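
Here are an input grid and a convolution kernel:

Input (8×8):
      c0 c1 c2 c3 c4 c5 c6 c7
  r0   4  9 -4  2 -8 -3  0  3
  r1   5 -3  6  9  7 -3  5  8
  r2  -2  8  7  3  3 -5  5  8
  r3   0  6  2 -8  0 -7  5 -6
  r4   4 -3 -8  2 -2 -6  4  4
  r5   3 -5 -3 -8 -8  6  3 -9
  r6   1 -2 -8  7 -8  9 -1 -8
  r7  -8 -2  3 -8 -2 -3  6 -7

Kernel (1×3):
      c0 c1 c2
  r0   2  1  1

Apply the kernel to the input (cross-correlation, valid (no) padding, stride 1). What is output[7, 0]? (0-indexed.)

The receptive field on the input at this output position is [-8 -2 3]. Elementwise product with the kernel and sum: -8·2 + -2·1 + 3·1.

-15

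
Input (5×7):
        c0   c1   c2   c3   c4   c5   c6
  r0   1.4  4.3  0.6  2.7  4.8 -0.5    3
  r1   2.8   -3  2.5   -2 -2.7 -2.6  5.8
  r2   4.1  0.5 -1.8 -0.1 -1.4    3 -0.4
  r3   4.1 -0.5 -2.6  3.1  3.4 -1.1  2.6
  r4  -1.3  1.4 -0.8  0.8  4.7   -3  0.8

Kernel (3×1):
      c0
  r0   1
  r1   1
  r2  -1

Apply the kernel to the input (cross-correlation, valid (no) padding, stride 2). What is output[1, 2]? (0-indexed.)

-2.7

The receptive field on the input at this output position is [-1.4 / 3.4 / 4.7]. Elementwise product with the kernel and sum: -1.4·1 + 3.4·1 + 4.7·-1.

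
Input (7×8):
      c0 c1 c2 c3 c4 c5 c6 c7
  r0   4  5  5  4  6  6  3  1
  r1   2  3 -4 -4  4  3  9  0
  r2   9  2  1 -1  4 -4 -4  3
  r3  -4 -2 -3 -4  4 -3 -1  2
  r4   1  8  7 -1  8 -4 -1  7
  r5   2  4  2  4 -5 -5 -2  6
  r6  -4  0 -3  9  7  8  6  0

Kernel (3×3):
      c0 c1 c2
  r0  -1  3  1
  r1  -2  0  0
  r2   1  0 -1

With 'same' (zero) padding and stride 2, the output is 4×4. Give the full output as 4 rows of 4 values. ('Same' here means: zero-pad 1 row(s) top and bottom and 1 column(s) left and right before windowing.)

-3 -3 -15 -9
11 -21 20 27
-18 -27 24 -1
10 6 -42 -11

Output[0,0]: The receptive field on the zero-padded input at this output position is [0 0 0 / 0 4 5 / 0 2 3]. Elementwise product with the kernel and sum: 0·-1 + 0·3 + 0·1 + 0·-2 + 0·1 + 3·-1.
Output[0,1]: The receptive field on the zero-padded input at this output position is [0 0 0 / 5 5 4 / 3 -4 -4]. Elementwise product with the kernel and sum: 0·-1 + 0·3 + 0·1 + 5·-2 + 3·1 + -4·-1.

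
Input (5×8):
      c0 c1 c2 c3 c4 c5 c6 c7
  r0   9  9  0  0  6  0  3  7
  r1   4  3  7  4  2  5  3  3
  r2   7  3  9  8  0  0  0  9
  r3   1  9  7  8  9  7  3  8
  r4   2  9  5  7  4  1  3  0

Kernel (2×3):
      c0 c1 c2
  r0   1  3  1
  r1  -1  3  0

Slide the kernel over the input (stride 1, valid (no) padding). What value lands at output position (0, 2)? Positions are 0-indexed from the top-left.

11

The receptive field on the input at this output position is [0 0 6 / 7 4 2]. Elementwise product with the kernel and sum: 0·1 + 0·3 + 6·1 + 7·-1 + 4·3.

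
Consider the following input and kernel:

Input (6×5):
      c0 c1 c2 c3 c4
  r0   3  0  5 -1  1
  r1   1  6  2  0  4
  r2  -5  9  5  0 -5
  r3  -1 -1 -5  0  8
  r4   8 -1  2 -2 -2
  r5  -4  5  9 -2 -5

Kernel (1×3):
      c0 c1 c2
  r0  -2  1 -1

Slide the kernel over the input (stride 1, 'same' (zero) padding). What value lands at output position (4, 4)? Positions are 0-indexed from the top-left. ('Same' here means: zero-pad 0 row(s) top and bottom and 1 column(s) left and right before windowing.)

The receptive field on the zero-padded input at this output position is [-2 -2 0]. Elementwise product with the kernel and sum: -2·-2 + -2·1 + 0·-1.

2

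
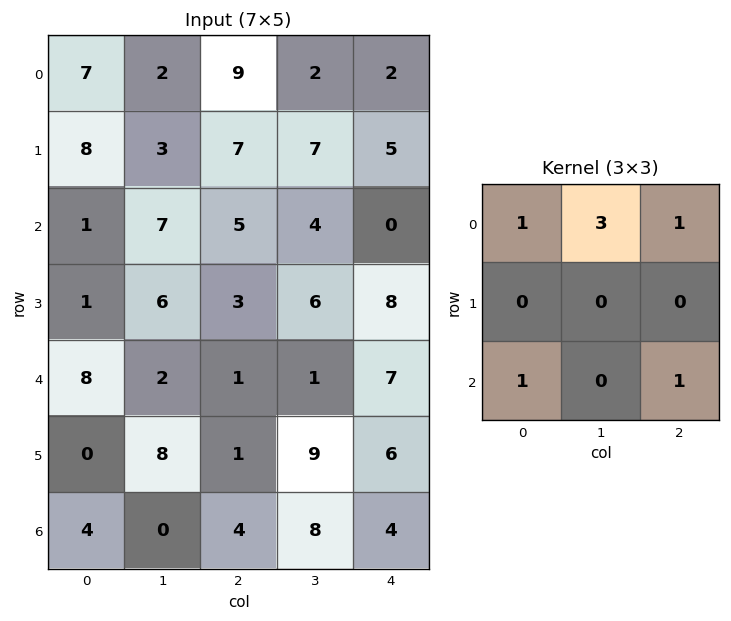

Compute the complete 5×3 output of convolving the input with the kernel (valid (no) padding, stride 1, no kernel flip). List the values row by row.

28 42 22
28 43 44
36 29 25
23 38 36
23 14 19

Output[0,0]: The receptive field on the input at this output position is [7 2 9 / 8 3 7 / 1 7 5]. Elementwise product with the kernel and sum: 7·1 + 2·3 + 9·1 + 1·1 + 5·1.
Output[0,1]: The receptive field on the input at this output position is [2 9 2 / 3 7 7 / 7 5 4]. Elementwise product with the kernel and sum: 2·1 + 9·3 + 2·1 + 7·1 + 4·1.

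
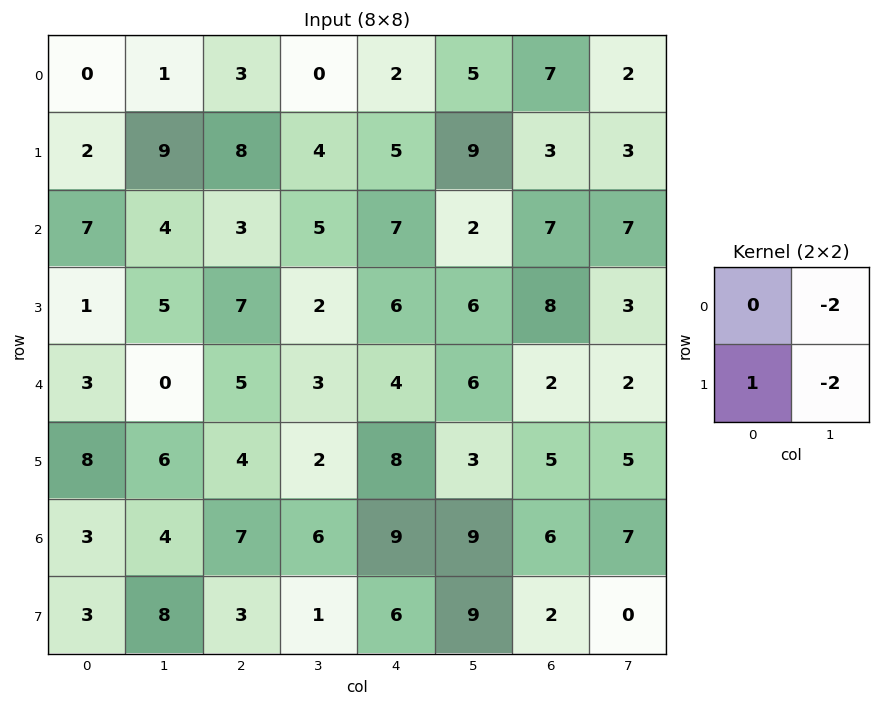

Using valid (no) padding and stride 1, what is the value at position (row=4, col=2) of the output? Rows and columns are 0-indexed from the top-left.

-6

The receptive field on the input at this output position is [5 3 / 4 2]. Elementwise product with the kernel and sum: 3·-2 + 4·1 + 2·-2.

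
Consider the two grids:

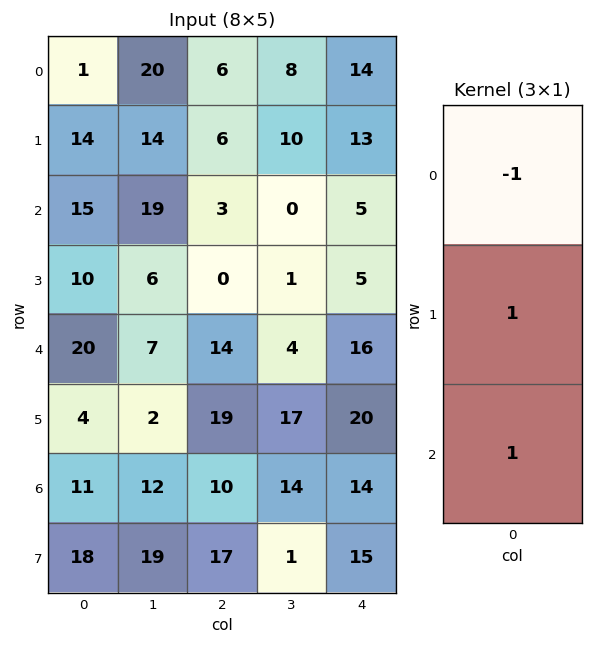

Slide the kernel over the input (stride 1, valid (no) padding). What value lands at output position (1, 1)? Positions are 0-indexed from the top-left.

The receptive field on the input at this output position is [14 / 19 / 6]. Elementwise product with the kernel and sum: 14·-1 + 19·1 + 6·1.

11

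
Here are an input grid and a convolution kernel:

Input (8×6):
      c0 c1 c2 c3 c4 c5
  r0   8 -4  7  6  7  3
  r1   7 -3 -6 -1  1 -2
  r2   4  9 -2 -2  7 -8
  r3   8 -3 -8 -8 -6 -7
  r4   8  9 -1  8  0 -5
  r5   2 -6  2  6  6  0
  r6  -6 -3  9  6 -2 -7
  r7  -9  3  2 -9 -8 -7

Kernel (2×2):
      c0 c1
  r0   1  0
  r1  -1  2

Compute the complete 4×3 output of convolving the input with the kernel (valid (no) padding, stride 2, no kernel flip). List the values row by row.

-5 11 2
-10 -10 -1
-6 9 -6
9 -11 -8

Output[0,0]: The receptive field on the input at this output position is [8 -4 / 7 -3]. Elementwise product with the kernel and sum: 8·1 + 7·-1 + -3·2.
Output[0,1]: The receptive field on the input at this output position is [7 6 / -6 -1]. Elementwise product with the kernel and sum: 7·1 + -6·-1 + -1·2.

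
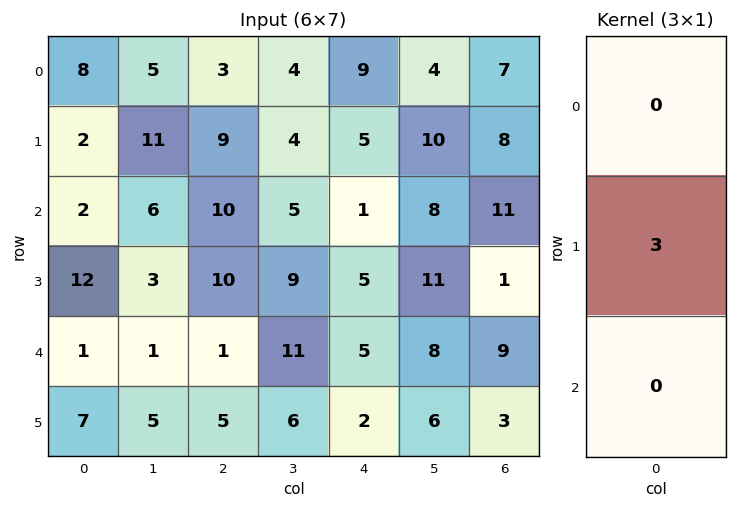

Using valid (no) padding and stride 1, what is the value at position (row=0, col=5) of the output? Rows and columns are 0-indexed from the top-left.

30

The receptive field on the input at this output position is [4 / 10 / 8]. Elementwise product with the kernel and sum: 10·3.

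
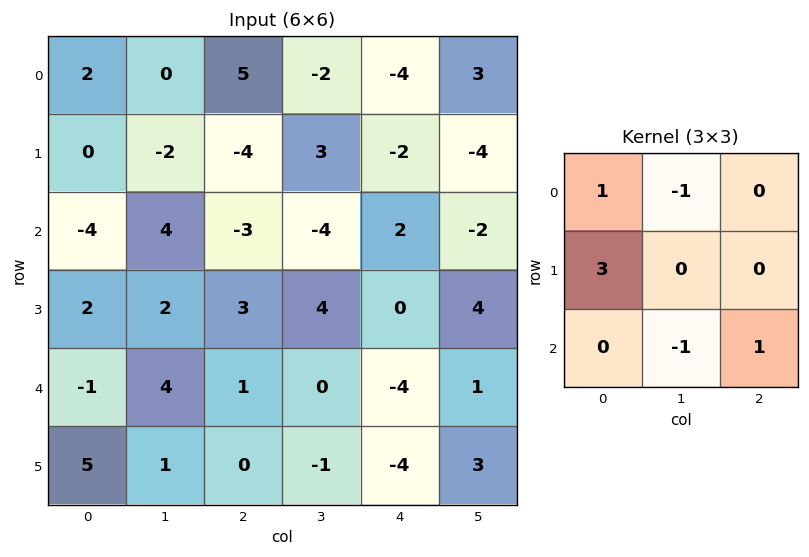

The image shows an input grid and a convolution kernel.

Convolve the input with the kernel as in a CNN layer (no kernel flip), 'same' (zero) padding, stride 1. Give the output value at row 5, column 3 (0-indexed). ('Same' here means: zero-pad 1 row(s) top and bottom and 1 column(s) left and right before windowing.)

The receptive field on the zero-padded input at this output position is [1 0 -4 / 0 -1 -4 / 0 0 0]. Elementwise product with the kernel and sum: 1·1 + 0·-1 + 0·3 + 0·-1 + 0·1.

1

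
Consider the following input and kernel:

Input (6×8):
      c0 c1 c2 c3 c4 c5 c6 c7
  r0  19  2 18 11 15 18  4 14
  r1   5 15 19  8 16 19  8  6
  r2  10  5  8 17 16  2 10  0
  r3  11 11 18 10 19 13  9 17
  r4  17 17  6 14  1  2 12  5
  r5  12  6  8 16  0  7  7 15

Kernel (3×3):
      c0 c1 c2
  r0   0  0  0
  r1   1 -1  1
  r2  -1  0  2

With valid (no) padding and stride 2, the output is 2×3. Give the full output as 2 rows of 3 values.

15 51 9
13 23 38

Output[0,0]: The receptive field on the input at this output position is [19 2 18 / 5 15 19 / 10 5 8]. Elementwise product with the kernel and sum: 5·1 + 15·-1 + 19·1 + 10·-1 + 8·2.
Output[0,1]: The receptive field on the input at this output position is [18 11 15 / 19 8 16 / 8 17 16]. Elementwise product with the kernel and sum: 19·1 + 8·-1 + 16·1 + 8·-1 + 16·2.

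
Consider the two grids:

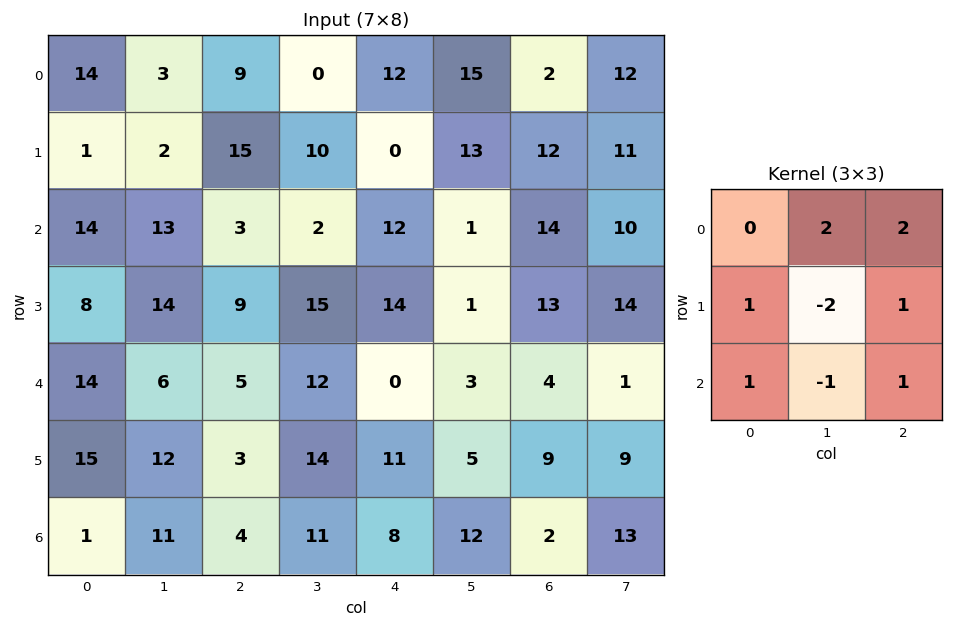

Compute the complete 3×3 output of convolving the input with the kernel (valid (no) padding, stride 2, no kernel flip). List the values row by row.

40 32 45
34 14 56
10 11 22

Output[0,0]: The receptive field on the input at this output position is [14 3 9 / 1 2 15 / 14 13 3]. Elementwise product with the kernel and sum: 3·2 + 9·2 + 1·1 + 2·-2 + 15·1 + 14·1 + 13·-1 + 3·1.
Output[0,1]: The receptive field on the input at this output position is [9 0 12 / 15 10 0 / 3 2 12]. Elementwise product with the kernel and sum: 0·2 + 12·2 + 15·1 + 10·-2 + 0·1 + 3·1 + 2·-1 + 12·1.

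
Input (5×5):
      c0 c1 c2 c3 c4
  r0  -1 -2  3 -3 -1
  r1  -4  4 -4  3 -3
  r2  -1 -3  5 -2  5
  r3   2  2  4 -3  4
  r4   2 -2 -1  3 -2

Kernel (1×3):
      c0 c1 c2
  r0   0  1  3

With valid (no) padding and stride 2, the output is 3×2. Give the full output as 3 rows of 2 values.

7 -6
12 13
-5 -3

Output[0,0]: The receptive field on the input at this output position is [-1 -2 3]. Elementwise product with the kernel and sum: -2·1 + 3·3.
Output[0,1]: The receptive field on the input at this output position is [3 -3 -1]. Elementwise product with the kernel and sum: -3·1 + -1·3.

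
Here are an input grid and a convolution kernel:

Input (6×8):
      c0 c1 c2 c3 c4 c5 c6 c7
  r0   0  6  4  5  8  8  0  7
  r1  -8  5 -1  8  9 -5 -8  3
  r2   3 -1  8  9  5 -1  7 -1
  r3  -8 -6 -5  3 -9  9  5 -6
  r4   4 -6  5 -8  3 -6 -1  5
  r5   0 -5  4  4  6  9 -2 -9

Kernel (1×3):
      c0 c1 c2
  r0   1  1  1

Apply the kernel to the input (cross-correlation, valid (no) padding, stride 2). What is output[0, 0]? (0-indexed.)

10

The receptive field on the input at this output position is [0 6 4]. Elementwise product with the kernel and sum: 0·1 + 6·1 + 4·1.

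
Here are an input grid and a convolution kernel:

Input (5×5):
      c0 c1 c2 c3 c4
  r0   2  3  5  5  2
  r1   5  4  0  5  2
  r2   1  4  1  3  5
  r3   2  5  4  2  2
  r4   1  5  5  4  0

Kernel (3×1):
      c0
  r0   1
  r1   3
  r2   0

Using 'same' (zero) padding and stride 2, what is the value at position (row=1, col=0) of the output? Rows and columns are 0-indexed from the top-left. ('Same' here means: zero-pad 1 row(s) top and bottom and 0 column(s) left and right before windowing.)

The receptive field on the zero-padded input at this output position is [5 / 1 / 2]. Elementwise product with the kernel and sum: 5·1 + 1·3.

8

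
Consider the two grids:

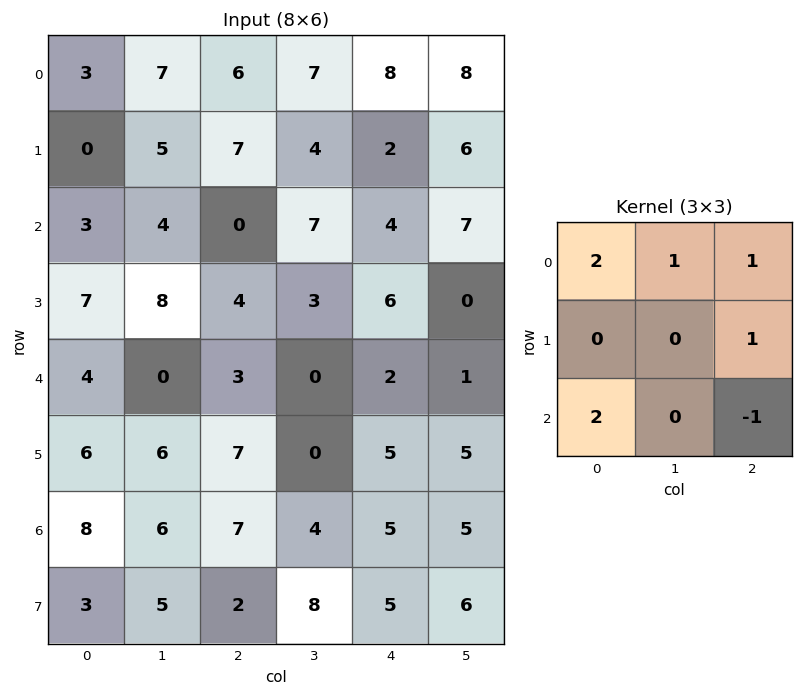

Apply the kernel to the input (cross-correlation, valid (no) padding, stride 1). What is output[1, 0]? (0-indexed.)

22

The receptive field on the input at this output position is [0 5 7 / 3 4 0 / 7 8 4]. Elementwise product with the kernel and sum: 0·2 + 5·1 + 7·1 + 0·1 + 7·2 + 4·-1.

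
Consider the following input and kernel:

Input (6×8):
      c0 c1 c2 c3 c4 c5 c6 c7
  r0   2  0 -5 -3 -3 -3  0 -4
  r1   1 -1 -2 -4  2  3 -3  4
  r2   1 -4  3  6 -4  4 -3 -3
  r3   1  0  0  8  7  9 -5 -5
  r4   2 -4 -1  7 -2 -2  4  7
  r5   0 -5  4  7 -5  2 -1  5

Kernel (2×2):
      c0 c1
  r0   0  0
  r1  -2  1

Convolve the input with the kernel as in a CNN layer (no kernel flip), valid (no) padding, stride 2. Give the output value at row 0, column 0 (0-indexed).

-3

The receptive field on the input at this output position is [2 0 / 1 -1]. Elementwise product with the kernel and sum: 1·-2 + -1·1.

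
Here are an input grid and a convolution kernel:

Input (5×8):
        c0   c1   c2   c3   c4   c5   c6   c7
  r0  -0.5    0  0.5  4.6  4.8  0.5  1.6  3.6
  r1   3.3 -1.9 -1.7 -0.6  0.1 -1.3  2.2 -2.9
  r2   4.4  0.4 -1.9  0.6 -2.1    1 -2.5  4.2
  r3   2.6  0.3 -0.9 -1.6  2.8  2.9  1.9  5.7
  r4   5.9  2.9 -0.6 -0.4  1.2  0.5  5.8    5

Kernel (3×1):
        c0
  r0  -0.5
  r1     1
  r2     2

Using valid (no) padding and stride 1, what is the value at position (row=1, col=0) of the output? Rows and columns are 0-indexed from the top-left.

The receptive field on the input at this output position is [3.3 / 4.4 / 2.6]. Elementwise product with the kernel and sum: 3.3·-0.5 + 4.4·1 + 2.6·2.

7.95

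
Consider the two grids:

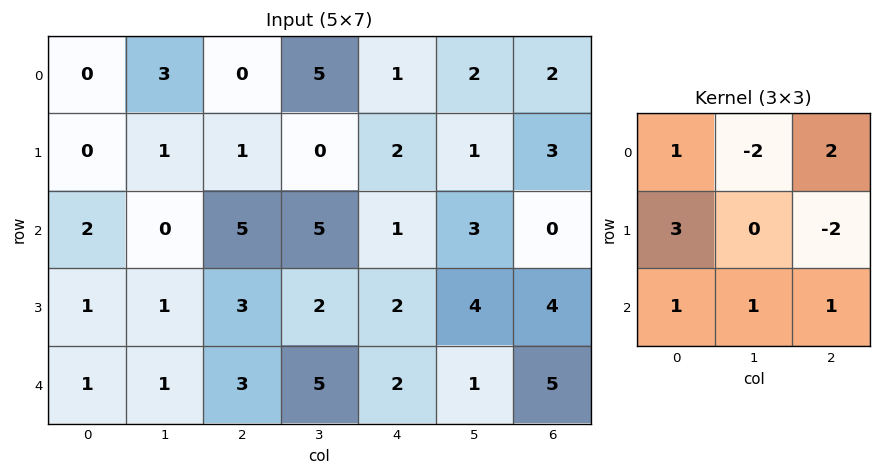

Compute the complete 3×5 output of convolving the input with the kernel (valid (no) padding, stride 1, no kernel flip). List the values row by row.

-1 26 2 14 5
1 -5 25 15 19
14 8 12 15 1

Output[0,0]: The receptive field on the input at this output position is [0 3 0 / 0 1 1 / 2 0 5]. Elementwise product with the kernel and sum: 0·1 + 3·-2 + 0·2 + 0·3 + 1·-2 + 2·1 + 0·1 + 5·1.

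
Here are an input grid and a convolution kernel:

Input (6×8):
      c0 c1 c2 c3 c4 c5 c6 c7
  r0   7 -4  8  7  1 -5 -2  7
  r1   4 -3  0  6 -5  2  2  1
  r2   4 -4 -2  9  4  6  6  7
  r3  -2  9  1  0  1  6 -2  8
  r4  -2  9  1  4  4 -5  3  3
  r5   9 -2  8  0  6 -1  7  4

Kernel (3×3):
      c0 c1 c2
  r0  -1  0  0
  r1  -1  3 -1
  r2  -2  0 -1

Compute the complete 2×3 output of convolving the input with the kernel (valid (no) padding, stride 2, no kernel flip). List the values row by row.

Output[0,0]: The receptive field on the input at this output position is [7 -4 8 / 4 -3 0 / 4 -4 -2]. Elementwise product with the kernel and sum: 7·-1 + 4·-1 + -3·3 + 0·-1 + 4·-2 + -2·-1.
Output[0,1]: The receptive field on the input at this output position is [8 7 1 / 0 6 -5 / -2 9 4]. Elementwise product with the kernel and sum: 8·-1 + 0·-1 + 6·3 + -5·-1 + -2·-2 + 4·-1.

-26 15 -6
27 -6 4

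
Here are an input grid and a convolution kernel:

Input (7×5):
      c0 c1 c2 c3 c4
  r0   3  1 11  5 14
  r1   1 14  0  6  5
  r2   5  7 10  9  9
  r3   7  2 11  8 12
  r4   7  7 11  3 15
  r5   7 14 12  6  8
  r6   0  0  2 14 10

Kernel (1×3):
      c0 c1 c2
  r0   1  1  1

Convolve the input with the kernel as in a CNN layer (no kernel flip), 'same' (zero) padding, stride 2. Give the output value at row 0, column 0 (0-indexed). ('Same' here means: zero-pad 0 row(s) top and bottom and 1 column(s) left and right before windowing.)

4

The receptive field on the zero-padded input at this output position is [0 3 1]. Elementwise product with the kernel and sum: 0·1 + 3·1 + 1·1.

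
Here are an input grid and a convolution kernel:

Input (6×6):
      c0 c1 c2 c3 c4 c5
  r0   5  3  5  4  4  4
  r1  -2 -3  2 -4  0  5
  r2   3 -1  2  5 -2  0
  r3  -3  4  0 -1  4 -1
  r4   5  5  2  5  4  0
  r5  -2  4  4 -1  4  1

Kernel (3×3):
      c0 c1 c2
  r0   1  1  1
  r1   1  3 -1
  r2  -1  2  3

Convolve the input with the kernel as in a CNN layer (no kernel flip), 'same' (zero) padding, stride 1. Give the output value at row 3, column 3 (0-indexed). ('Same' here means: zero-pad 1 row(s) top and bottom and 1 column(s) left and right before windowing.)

The receptive field on the zero-padded input at this output position is [2 5 -2 / 0 -1 4 / 2 5 4]. Elementwise product with the kernel and sum: 2·1 + 5·1 + -2·1 + 0·1 + -1·3 + 4·-1 + 2·-1 + 5·2 + 4·3.

18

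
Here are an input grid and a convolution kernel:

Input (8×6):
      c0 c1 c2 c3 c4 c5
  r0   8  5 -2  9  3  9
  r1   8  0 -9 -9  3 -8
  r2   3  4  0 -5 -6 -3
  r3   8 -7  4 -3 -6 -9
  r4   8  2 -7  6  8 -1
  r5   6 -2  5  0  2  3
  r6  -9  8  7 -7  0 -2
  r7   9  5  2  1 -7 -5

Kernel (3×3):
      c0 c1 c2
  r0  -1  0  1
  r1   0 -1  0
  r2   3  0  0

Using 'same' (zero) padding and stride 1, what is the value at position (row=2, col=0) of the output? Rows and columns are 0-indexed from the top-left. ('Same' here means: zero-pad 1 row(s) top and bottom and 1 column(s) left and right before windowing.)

-3

The receptive field on the zero-padded input at this output position is [0 8 0 / 0 3 4 / 0 8 -7]. Elementwise product with the kernel and sum: 0·-1 + 0·1 + 3·-1 + 0·3.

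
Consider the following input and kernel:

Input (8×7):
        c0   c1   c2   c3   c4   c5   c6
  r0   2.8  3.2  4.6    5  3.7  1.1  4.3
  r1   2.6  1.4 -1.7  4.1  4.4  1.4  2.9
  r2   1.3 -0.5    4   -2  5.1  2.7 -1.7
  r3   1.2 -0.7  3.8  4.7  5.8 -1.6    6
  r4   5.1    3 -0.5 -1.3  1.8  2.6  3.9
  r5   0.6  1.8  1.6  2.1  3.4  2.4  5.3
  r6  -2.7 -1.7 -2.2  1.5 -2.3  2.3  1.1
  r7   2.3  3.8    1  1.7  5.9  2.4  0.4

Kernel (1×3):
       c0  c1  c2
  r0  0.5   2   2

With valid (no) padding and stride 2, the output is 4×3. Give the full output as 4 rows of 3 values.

17 19.7 12.65
7.65 8.2 4.55
7.55 0.75 13.9
-9.15 -2.7 5.65

Output[0,0]: The receptive field on the input at this output position is [2.8 3.2 4.6]. Elementwise product with the kernel and sum: 2.8·0.5 + 3.2·2 + 4.6·2.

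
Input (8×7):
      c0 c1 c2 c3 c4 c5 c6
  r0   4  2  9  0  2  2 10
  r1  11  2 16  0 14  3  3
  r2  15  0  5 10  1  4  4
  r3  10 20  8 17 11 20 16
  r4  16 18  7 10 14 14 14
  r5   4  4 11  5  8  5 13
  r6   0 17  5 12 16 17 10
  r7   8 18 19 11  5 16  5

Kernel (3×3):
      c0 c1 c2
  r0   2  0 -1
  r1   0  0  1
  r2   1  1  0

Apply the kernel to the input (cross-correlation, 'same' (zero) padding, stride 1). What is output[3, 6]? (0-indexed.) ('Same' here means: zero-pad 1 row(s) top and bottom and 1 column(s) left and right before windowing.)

36

The receptive field on the zero-padded input at this output position is [4 4 0 / 20 16 0 / 14 14 0]. Elementwise product with the kernel and sum: 4·2 + 0·-1 + 0·1 + 14·1 + 14·1.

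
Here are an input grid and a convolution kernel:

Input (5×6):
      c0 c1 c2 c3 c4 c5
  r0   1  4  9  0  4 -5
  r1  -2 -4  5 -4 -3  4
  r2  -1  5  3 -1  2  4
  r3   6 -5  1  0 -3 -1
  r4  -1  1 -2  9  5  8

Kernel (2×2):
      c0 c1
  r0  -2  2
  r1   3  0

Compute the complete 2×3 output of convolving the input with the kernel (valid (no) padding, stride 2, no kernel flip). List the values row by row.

0 -3 -27
30 -5 -5

Output[0,0]: The receptive field on the input at this output position is [1 4 / -2 -4]. Elementwise product with the kernel and sum: 1·-2 + 4·2 + -2·3.
Output[0,1]: The receptive field on the input at this output position is [9 0 / 5 -4]. Elementwise product with the kernel and sum: 9·-2 + 0·2 + 5·3.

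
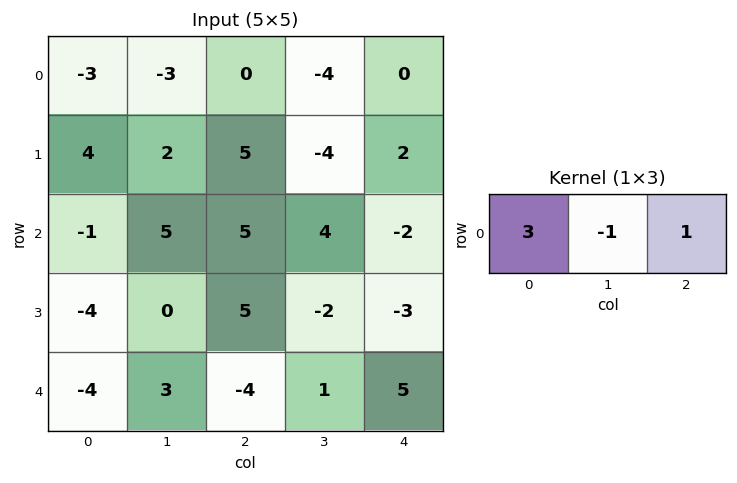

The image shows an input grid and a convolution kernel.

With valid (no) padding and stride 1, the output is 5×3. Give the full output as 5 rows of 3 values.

-6 -13 4
15 -3 21
-3 14 9
-7 -7 14
-19 14 -8

Output[0,0]: The receptive field on the input at this output position is [-3 -3 0]. Elementwise product with the kernel and sum: -3·3 + -3·-1 + 0·1.
Output[0,1]: The receptive field on the input at this output position is [-3 0 -4]. Elementwise product with the kernel and sum: -3·3 + 0·-1 + -4·1.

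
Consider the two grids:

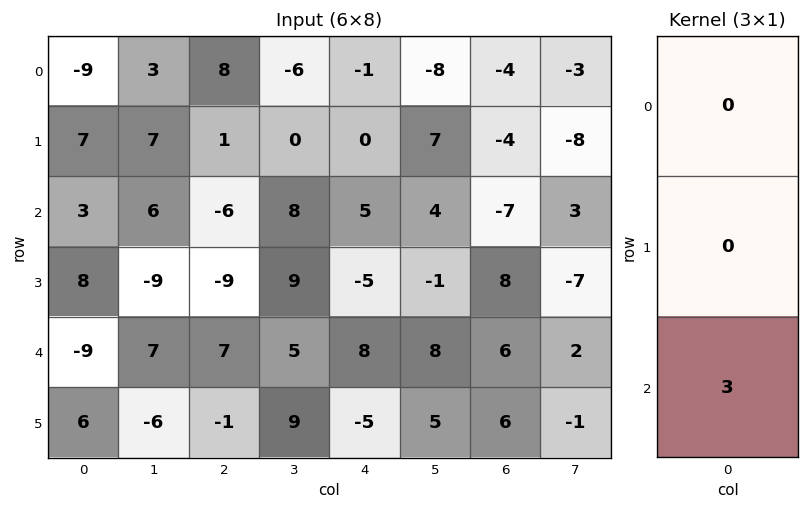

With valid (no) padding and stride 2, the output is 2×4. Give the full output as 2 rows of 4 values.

9 -18 15 -21
-27 21 24 18

Output[0,0]: The receptive field on the input at this output position is [-9 / 7 / 3]. Elementwise product with the kernel and sum: 3·3.
Output[0,1]: The receptive field on the input at this output position is [8 / 1 / -6]. Elementwise product with the kernel and sum: -6·3.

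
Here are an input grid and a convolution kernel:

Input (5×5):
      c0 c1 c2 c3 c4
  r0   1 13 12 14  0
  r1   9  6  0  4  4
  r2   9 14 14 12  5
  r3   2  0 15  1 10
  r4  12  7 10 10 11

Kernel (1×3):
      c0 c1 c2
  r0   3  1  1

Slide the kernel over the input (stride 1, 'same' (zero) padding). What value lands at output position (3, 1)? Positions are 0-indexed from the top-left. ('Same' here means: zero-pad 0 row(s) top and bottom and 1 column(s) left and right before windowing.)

21

The receptive field on the zero-padded input at this output position is [2 0 15]. Elementwise product with the kernel and sum: 2·3 + 0·1 + 15·1.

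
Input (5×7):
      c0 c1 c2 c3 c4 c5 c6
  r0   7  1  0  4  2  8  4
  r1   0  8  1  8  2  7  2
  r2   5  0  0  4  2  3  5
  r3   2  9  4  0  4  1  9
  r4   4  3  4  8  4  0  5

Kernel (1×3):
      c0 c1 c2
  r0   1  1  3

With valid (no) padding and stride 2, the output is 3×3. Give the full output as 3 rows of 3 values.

8 10 22
5 10 20
19 24 19

Output[0,0]: The receptive field on the input at this output position is [7 1 0]. Elementwise product with the kernel and sum: 7·1 + 1·1 + 0·3.
Output[0,1]: The receptive field on the input at this output position is [0 4 2]. Elementwise product with the kernel and sum: 0·1 + 4·1 + 2·3.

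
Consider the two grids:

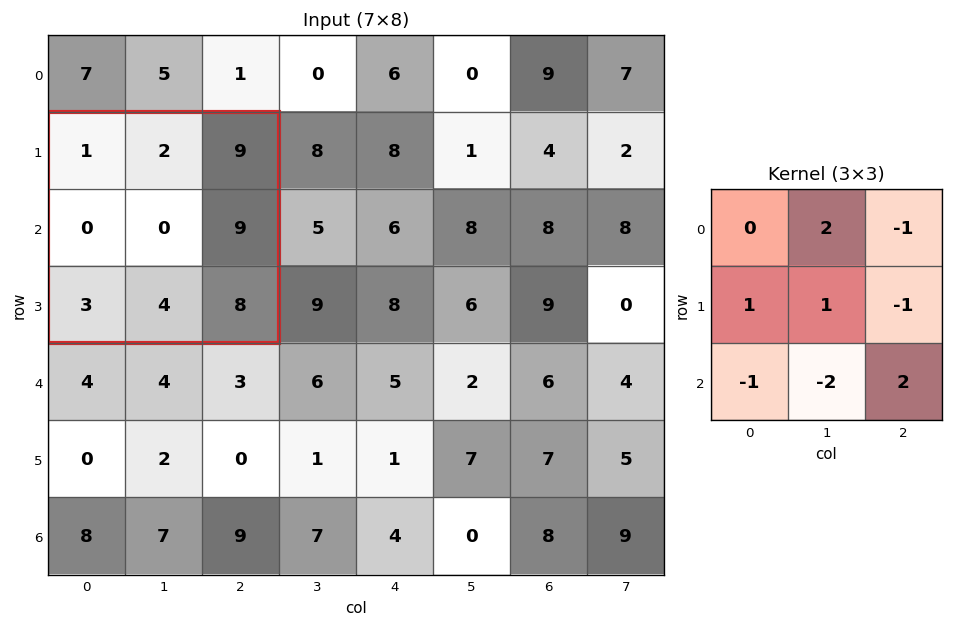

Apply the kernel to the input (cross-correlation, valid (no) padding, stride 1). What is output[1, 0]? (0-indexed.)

The receptive field on the input at this output position is [1 2 9 / 0 0 9 / 3 4 8]. Elementwise product with the kernel and sum: 2·2 + 9·-1 + 0·1 + 0·1 + 9·-1 + 3·-1 + 4·-2 + 8·2.

-9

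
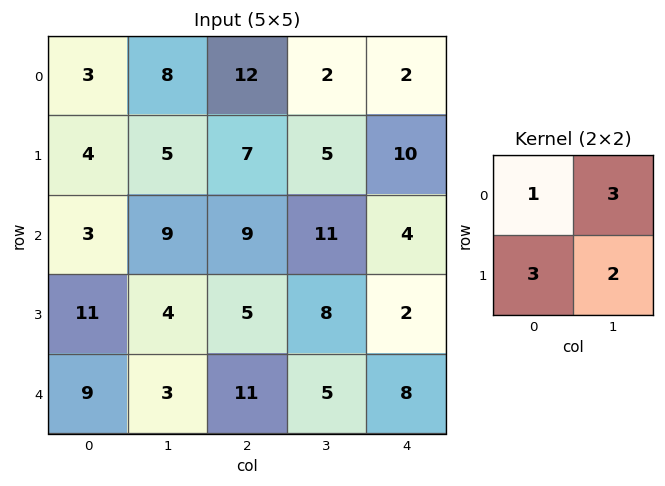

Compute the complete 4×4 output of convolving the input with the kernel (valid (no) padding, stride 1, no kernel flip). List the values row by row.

Output[0,0]: The receptive field on the input at this output position is [3 8 / 4 5]. Elementwise product with the kernel and sum: 3·1 + 8·3 + 4·3 + 5·2.

49 73 49 43
46 71 71 76
71 58 73 51
56 50 72 45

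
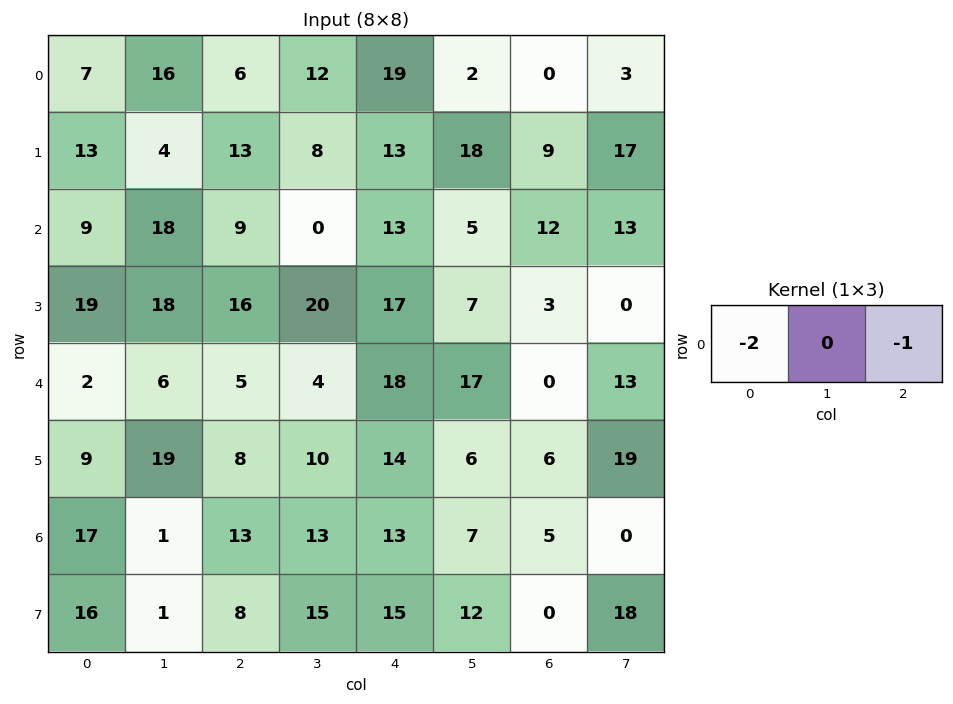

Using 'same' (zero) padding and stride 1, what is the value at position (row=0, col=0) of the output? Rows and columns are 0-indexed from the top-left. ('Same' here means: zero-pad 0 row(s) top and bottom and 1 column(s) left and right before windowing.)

-16

The receptive field on the zero-padded input at this output position is [0 7 16]. Elementwise product with the kernel and sum: 0·-2 + 16·-1.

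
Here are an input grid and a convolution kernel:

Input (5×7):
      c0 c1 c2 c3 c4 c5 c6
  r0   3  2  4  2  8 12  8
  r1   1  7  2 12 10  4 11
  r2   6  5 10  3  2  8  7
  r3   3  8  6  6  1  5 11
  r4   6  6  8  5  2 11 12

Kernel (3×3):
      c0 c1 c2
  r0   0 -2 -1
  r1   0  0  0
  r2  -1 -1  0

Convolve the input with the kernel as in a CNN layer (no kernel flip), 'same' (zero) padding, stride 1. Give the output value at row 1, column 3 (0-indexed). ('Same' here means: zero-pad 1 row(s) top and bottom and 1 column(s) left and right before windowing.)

-25

The receptive field on the zero-padded input at this output position is [4 2 8 / 2 12 10 / 10 3 2]. Elementwise product with the kernel and sum: 2·-2 + 8·-1 + 10·-1 + 3·-1.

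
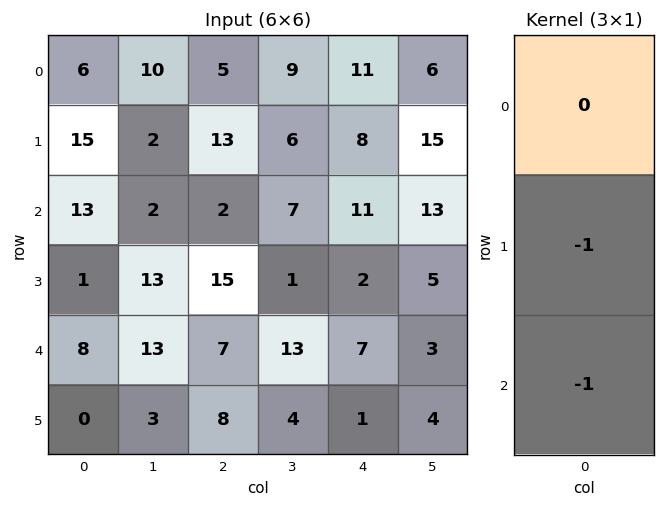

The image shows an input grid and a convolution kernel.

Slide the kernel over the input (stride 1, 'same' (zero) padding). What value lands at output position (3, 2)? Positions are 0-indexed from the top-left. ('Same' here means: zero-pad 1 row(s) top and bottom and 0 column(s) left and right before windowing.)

-22

The receptive field on the zero-padded input at this output position is [2 / 15 / 7]. Elementwise product with the kernel and sum: 15·-1 + 7·-1.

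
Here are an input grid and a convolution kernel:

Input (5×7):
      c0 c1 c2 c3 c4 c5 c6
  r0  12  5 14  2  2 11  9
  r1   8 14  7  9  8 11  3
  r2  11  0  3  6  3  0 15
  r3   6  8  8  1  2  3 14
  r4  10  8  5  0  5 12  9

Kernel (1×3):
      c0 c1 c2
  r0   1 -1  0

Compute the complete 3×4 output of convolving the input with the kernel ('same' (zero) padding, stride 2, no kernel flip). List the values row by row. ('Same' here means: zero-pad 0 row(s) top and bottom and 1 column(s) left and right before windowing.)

Output[0,0]: The receptive field on the zero-padded input at this output position is [0 12 5]. Elementwise product with the kernel and sum: 0·1 + 12·-1.
Output[0,1]: The receptive field on the zero-padded input at this output position is [5 14 2]. Elementwise product with the kernel and sum: 5·1 + 14·-1.

-12 -9 0 2
-11 -3 3 -15
-10 3 -5 3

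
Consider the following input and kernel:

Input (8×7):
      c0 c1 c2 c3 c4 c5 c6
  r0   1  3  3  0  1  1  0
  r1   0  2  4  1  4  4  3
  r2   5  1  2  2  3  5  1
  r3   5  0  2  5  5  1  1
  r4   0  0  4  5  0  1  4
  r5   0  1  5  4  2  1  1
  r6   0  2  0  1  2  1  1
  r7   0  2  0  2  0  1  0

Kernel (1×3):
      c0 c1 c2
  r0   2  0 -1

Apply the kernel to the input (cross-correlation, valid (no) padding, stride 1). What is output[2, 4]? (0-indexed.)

The receptive field on the input at this output position is [3 5 1]. Elementwise product with the kernel and sum: 3·2 + 1·-1.

5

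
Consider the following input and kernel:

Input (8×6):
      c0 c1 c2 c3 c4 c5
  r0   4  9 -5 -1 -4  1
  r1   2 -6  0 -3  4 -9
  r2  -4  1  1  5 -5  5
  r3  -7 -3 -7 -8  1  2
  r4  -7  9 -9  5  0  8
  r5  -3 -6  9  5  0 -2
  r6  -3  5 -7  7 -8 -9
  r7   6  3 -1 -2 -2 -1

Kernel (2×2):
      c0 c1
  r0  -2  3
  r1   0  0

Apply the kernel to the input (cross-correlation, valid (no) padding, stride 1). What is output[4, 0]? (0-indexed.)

41

The receptive field on the input at this output position is [-7 9 / -3 -6]. Elementwise product with the kernel and sum: -7·-2 + 9·3.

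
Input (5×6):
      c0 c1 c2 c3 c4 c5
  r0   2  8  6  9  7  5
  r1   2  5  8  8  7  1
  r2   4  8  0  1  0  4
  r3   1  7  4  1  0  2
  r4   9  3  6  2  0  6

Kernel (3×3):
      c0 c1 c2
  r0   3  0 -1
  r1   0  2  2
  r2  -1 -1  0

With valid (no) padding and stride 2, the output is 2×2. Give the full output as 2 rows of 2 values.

Output[0,0]: The receptive field on the input at this output position is [2 8 6 / 2 5 8 / 4 8 0]. Elementwise product with the kernel and sum: 2·3 + 6·-1 + 5·2 + 8·2 + 4·-1 + 8·-1.
Output[0,1]: The receptive field on the input at this output position is [6 9 7 / 8 8 7 / 0 1 0]. Elementwise product with the kernel and sum: 6·3 + 7·-1 + 8·2 + 7·2 + 0·-1 + 1·-1.

14 40
22 -6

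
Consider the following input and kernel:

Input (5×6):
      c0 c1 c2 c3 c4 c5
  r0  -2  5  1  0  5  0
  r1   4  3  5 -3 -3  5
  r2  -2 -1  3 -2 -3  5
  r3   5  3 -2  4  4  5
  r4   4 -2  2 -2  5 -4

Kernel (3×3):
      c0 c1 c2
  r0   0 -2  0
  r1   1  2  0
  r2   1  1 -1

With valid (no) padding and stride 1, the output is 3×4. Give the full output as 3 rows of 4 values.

-6 15 3 -29
0 -8 3 1
13 -5 5 25

Output[0,0]: The receptive field on the input at this output position is [-2 5 1 / 4 3 5 / -2 -1 3]. Elementwise product with the kernel and sum: 5·-2 + 4·1 + 3·2 + -2·1 + -1·1 + 3·-1.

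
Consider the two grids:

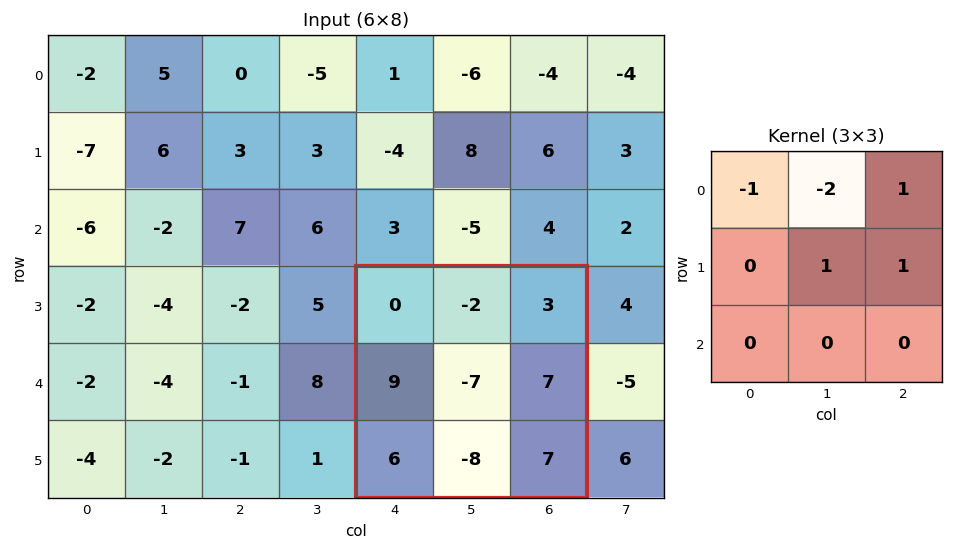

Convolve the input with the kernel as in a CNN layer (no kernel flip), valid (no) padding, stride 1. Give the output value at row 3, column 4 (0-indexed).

The receptive field on the input at this output position is [0 -2 3 / 9 -7 7 / 6 -8 7]. Elementwise product with the kernel and sum: 0·-1 + -2·-2 + 3·1 + -7·1 + 7·1.

7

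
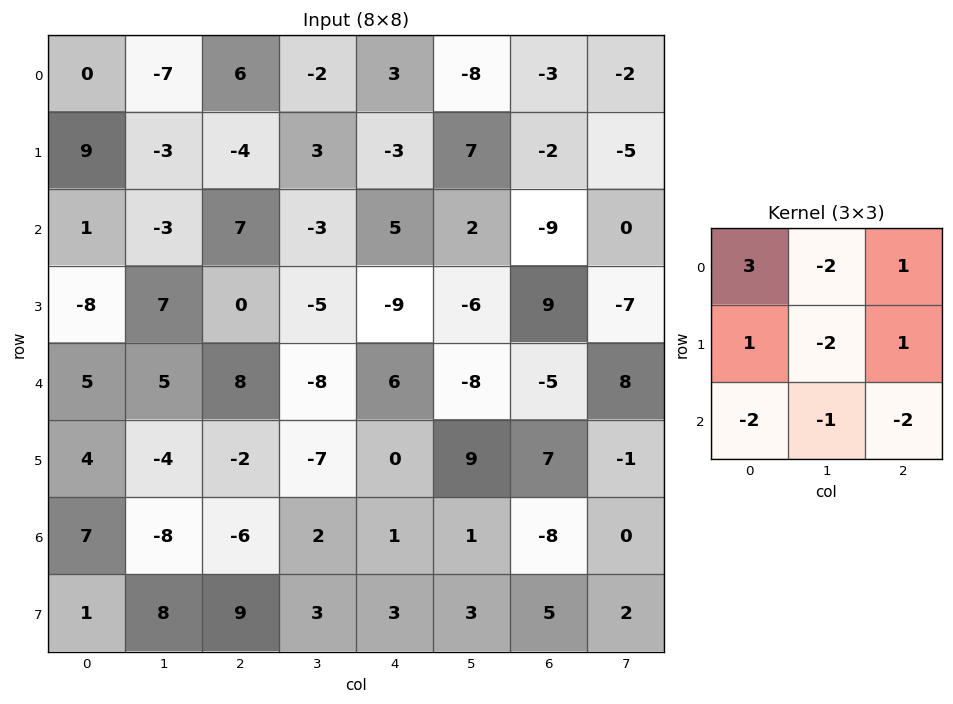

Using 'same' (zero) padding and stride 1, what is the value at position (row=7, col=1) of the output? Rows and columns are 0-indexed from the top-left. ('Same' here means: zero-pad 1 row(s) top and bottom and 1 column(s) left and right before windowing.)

The receptive field on the zero-padded input at this output position is [7 -8 -6 / 1 8 9 / 0 0 0]. Elementwise product with the kernel and sum: 7·3 + -8·-2 + -6·1 + 1·1 + 8·-2 + 9·1 + 0·-2 + 0·-1 + 0·-2.

25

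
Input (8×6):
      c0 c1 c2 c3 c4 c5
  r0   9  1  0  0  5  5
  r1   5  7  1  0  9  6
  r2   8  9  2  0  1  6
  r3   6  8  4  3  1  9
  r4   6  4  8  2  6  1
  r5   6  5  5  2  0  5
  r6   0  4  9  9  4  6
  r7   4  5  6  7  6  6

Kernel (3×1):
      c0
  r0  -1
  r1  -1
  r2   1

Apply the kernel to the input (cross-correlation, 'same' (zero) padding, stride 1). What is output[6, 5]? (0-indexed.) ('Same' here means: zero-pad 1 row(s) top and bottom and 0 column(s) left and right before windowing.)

-5

The receptive field on the zero-padded input at this output position is [5 / 6 / 6]. Elementwise product with the kernel and sum: 5·-1 + 6·-1 + 6·1.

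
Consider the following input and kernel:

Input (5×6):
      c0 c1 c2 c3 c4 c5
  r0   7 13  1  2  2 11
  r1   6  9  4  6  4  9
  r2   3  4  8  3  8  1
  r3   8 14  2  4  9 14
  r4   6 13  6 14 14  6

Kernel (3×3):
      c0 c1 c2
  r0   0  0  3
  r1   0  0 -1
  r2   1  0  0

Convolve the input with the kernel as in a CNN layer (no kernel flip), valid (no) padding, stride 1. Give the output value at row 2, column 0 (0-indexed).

The receptive field on the input at this output position is [3 4 8 / 8 14 2 / 6 13 6]. Elementwise product with the kernel and sum: 8·3 + 2·-1 + 6·1.

28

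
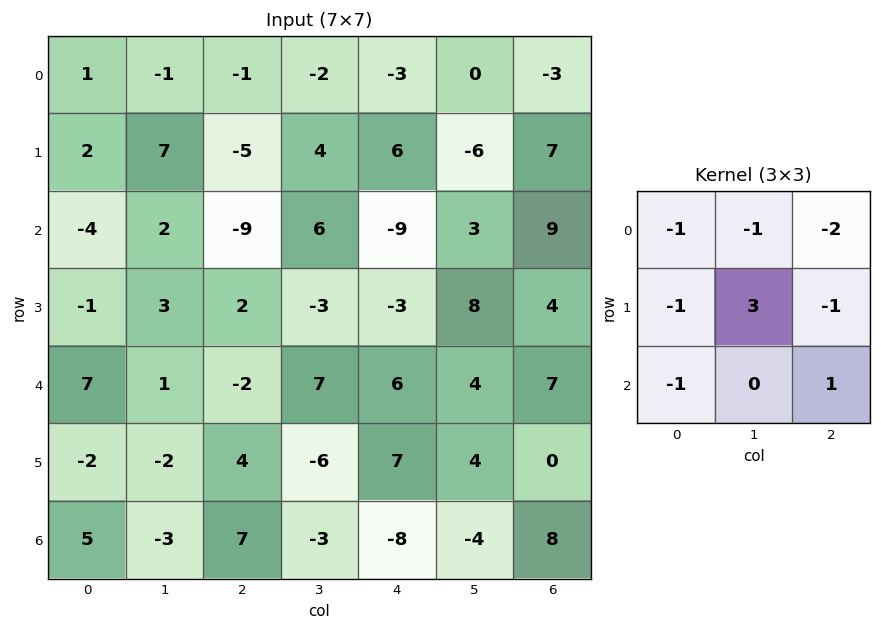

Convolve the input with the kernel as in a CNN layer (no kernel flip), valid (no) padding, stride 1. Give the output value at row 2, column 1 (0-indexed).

7

The receptive field on the input at this output position is [2 -9 6 / 3 2 -3 / 1 -2 7]. Elementwise product with the kernel and sum: 2·-1 + -9·-1 + 6·-2 + 3·-1 + 2·3 + -3·-1 + 1·-1 + 7·1.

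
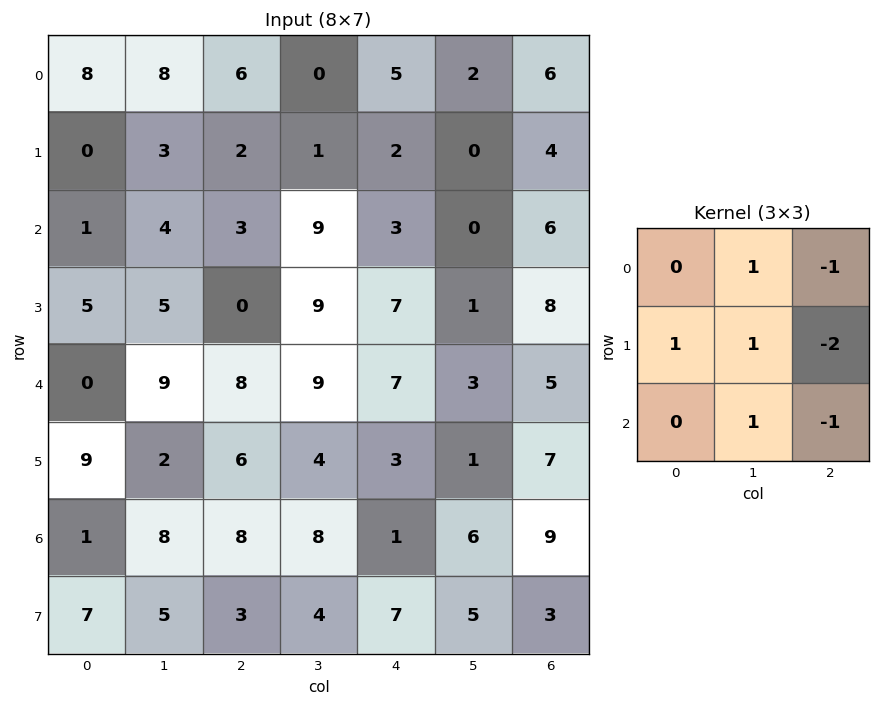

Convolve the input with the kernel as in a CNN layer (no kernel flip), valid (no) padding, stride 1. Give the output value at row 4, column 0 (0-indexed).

The receptive field on the input at this output position is [0 9 8 / 9 2 6 / 1 8 8]. Elementwise product with the kernel and sum: 9·1 + 8·-1 + 9·1 + 2·1 + 6·-2 + 8·1 + 8·-1.

0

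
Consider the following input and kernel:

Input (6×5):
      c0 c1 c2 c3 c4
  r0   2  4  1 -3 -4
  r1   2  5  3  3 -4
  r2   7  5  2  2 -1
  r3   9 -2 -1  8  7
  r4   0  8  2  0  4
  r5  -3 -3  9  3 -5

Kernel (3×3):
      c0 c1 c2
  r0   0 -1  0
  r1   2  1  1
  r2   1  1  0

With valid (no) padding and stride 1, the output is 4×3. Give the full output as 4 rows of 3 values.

20 22 12
23 8 9
18 11 13
6 25 12

Output[0,0]: The receptive field on the input at this output position is [2 4 1 / 2 5 3 / 7 5 2]. Elementwise product with the kernel and sum: 4·-1 + 2·2 + 5·1 + 3·1 + 7·1 + 5·1.
Output[0,1]: The receptive field on the input at this output position is [4 1 -3 / 5 3 3 / 5 2 2]. Elementwise product with the kernel and sum: 1·-1 + 5·2 + 3·1 + 3·1 + 5·1 + 2·1.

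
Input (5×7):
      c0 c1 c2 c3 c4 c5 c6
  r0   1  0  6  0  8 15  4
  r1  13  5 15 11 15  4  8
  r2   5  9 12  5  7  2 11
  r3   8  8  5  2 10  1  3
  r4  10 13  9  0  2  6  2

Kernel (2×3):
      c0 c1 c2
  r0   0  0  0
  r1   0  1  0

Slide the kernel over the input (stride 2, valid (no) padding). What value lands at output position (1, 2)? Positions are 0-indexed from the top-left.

The receptive field on the input at this output position is [7 2 11 / 10 1 3]. Elementwise product with the kernel and sum: 1·1.

1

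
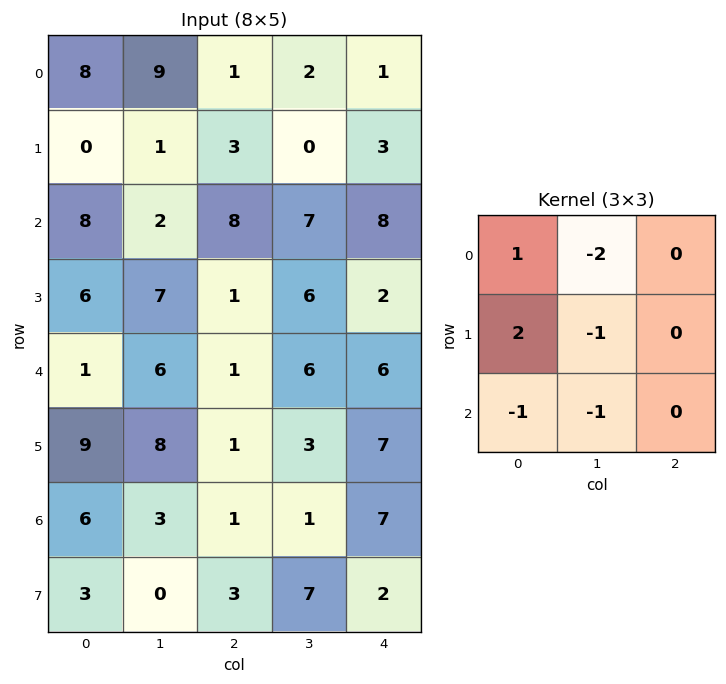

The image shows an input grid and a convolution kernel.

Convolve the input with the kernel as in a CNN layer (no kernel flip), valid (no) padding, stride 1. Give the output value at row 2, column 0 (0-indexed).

The receptive field on the input at this output position is [8 2 8 / 6 7 1 / 1 6 1]. Elementwise product with the kernel and sum: 8·1 + 2·-2 + 6·2 + 7·-1 + 1·-1 + 6·-1.

2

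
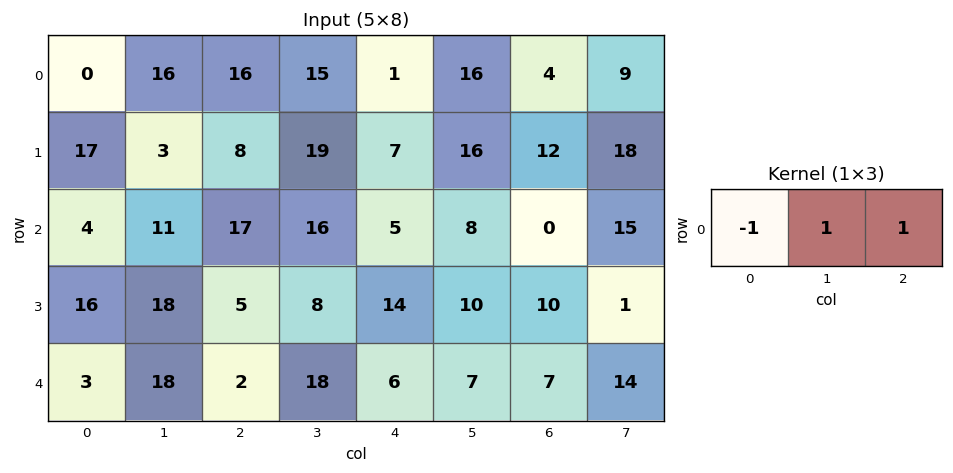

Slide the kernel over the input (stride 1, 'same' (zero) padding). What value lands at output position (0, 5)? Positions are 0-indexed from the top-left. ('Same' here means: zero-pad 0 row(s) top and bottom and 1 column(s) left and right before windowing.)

19

The receptive field on the zero-padded input at this output position is [1 16 4]. Elementwise product with the kernel and sum: 1·-1 + 16·1 + 4·1.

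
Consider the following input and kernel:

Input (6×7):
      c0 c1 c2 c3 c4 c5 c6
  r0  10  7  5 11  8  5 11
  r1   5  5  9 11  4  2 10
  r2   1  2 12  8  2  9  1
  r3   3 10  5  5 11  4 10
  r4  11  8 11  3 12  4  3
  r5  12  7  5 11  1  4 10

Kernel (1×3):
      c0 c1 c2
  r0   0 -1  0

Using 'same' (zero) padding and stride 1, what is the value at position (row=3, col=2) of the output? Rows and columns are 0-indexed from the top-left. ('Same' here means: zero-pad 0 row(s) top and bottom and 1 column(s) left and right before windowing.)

The receptive field on the zero-padded input at this output position is [10 5 5]. Elementwise product with the kernel and sum: 5·-1.

-5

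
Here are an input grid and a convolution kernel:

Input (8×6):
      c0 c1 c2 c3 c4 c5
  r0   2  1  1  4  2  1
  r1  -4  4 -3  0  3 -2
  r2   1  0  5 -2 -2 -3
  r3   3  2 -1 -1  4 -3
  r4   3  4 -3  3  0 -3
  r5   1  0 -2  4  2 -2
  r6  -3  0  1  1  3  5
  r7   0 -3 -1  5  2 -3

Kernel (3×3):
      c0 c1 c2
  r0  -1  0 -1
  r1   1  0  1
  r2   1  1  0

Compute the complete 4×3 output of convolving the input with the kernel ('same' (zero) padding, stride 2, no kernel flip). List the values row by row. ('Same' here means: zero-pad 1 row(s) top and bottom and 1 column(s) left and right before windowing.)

Output[0,0]: The receptive field on the zero-padded input at this output position is [0 0 0 / 0 2 1 / 0 -4 4]. Elementwise product with the kernel and sum: 0·-1 + 0·-1 + 0·1 + 1·1 + 0·1 + -4·1.
Output[0,1]: The receptive field on the zero-padded input at this output position is [0 0 0 / 1 1 4 / 4 -3 0]. Elementwise product with the kernel and sum: 0·-1 + 0·-1 + 1·1 + 4·1 + 4·1 + -3·1.

-3 6 8
-1 -5 0
3 4 10
0 -7 11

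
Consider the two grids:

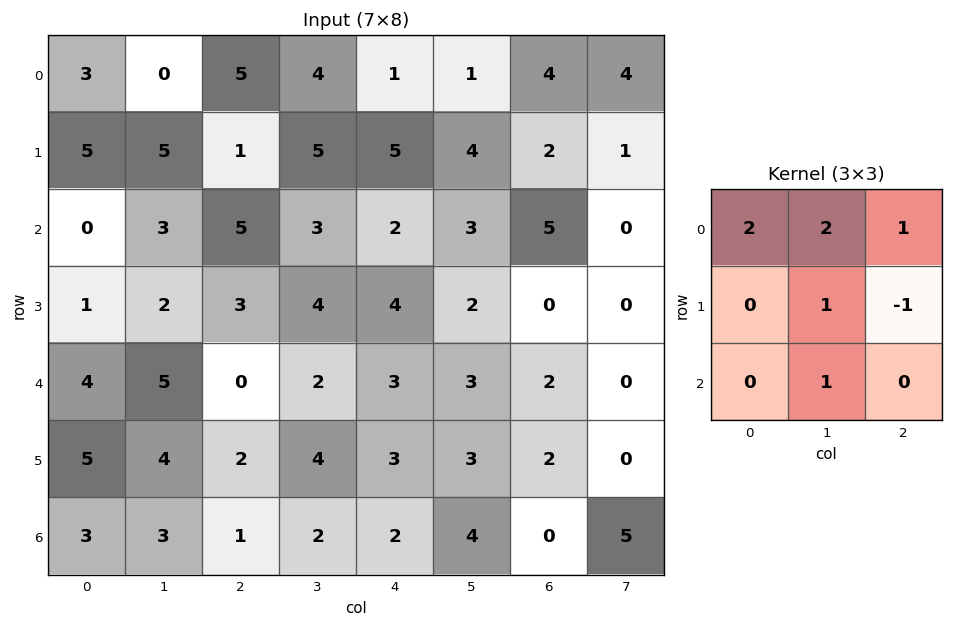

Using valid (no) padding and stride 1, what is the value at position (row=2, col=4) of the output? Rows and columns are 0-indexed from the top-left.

The receptive field on the input at this output position is [2 3 5 / 4 2 0 / 3 3 2]. Elementwise product with the kernel and sum: 2·2 + 3·2 + 5·1 + 2·1 + 0·-1 + 3·1.

20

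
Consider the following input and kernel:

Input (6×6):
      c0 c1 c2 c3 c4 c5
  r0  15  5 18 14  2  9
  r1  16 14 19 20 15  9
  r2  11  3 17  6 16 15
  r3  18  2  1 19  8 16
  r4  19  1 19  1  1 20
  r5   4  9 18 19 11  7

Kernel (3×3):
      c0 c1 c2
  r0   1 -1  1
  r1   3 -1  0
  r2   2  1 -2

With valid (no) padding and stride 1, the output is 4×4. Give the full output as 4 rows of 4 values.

Output[0,0]: The receptive field on the input at this output position is [15 5 18 / 16 14 19 / 11 3 17]. Elementwise product with the kernel and sum: 15·1 + 5·-1 + 18·1 + 16·3 + 14·-1 + 11·2 + 3·1 + 17·-2.

53 35 51 64
87 -26 64 30
78 16 48 17
54 2 79 64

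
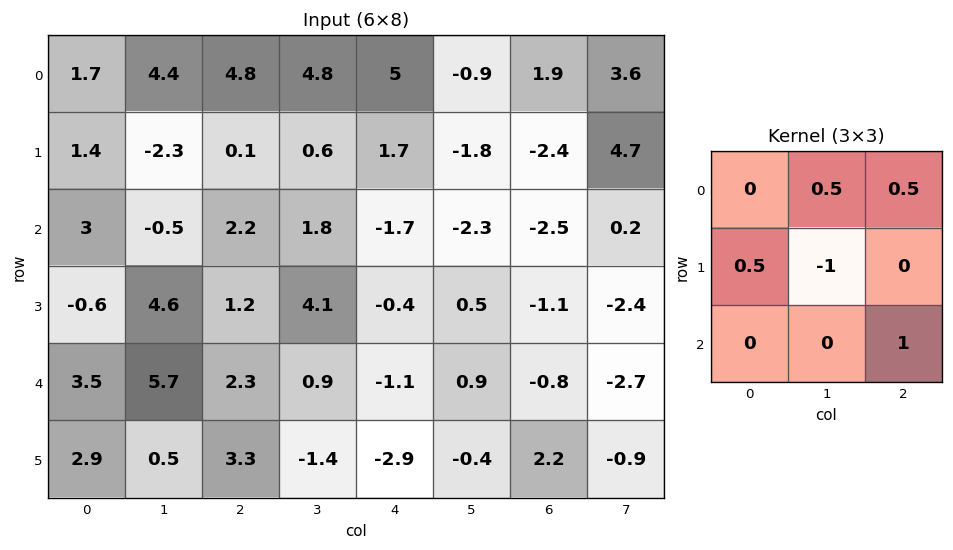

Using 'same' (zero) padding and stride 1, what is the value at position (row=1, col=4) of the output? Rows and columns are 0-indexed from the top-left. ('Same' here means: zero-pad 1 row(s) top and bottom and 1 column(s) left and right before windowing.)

The receptive field on the zero-padded input at this output position is [4.8 5 -0.9 / 0.6 1.7 -1.8 / 1.8 -1.7 -2.3]. Elementwise product with the kernel and sum: 5·0.5 + -0.9·0.5 + 0.6·0.5 + 1.7·-1 + -2.3·1.

-1.65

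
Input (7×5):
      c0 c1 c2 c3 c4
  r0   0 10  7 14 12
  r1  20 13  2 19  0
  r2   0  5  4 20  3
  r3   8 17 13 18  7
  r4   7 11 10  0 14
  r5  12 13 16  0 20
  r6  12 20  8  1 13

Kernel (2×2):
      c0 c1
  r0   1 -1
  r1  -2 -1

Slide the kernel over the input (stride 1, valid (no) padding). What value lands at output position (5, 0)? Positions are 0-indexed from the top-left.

The receptive field on the input at this output position is [12 13 / 12 20]. Elementwise product with the kernel and sum: 12·1 + 13·-1 + 12·-2 + 20·-1.

-45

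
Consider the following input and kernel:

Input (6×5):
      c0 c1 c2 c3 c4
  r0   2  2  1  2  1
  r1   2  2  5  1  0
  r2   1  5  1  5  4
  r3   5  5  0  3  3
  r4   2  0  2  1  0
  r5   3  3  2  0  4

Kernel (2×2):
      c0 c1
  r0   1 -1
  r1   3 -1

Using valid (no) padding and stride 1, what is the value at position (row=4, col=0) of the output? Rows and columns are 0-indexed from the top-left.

8

The receptive field on the input at this output position is [2 0 / 3 3]. Elementwise product with the kernel and sum: 2·1 + 0·-1 + 3·3 + 3·-1.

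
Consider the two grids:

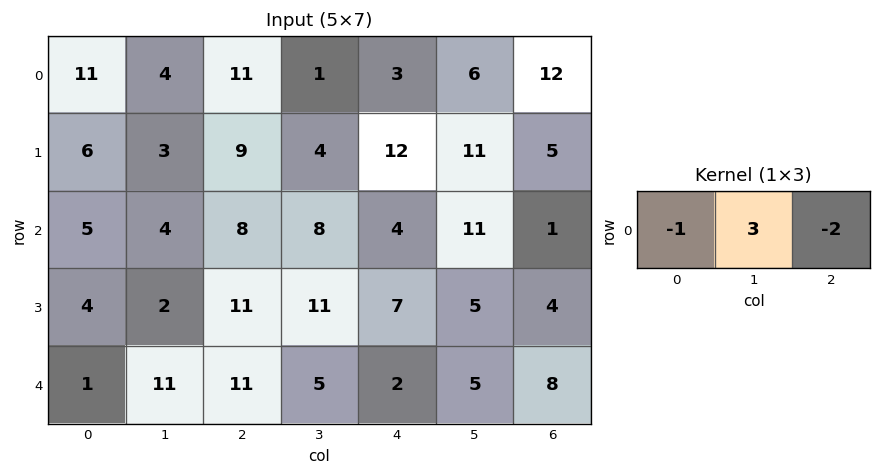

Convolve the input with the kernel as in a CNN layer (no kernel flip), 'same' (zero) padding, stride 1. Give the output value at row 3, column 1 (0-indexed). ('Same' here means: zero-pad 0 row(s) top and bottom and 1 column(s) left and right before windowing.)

The receptive field on the zero-padded input at this output position is [4 2 11]. Elementwise product with the kernel and sum: 4·-1 + 2·3 + 11·-2.

-20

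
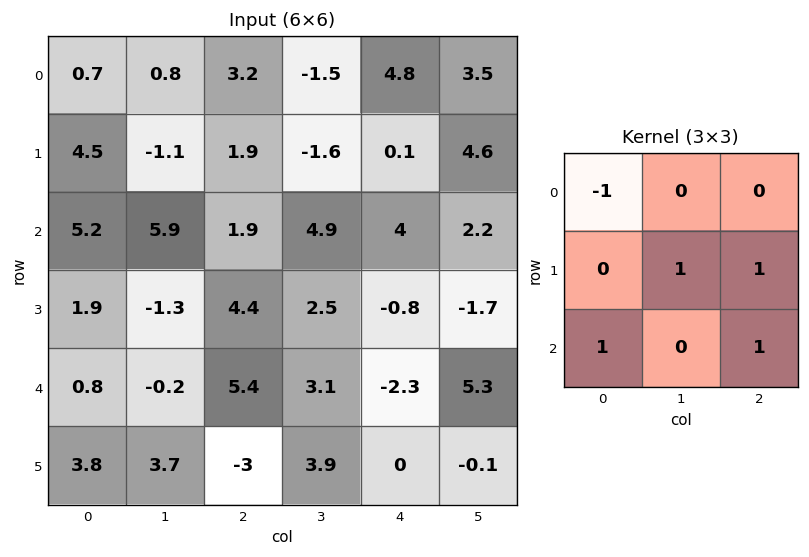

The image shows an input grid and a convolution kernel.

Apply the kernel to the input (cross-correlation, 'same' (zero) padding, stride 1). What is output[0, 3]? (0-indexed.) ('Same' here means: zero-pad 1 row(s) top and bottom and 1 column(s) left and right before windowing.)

5.3

The receptive field on the zero-padded input at this output position is [0 0 0 / 3.2 -1.5 4.8 / 1.9 -1.6 0.1]. Elementwise product with the kernel and sum: 0·-1 + -1.5·1 + 4.8·1 + 1.9·1 + 0.1·1.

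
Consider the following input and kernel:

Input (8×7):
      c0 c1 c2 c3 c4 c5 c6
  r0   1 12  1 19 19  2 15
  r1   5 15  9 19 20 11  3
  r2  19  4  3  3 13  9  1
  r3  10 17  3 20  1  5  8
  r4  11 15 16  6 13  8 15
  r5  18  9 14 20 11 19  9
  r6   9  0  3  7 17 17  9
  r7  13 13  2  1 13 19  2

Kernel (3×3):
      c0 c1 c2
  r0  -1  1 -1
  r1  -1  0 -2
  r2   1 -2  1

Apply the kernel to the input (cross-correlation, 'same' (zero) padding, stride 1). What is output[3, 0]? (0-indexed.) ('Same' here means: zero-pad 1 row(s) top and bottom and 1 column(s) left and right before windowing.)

-26

The receptive field on the zero-padded input at this output position is [0 19 4 / 0 10 17 / 0 11 15]. Elementwise product with the kernel and sum: 0·-1 + 19·1 + 4·-1 + 0·-1 + 17·-2 + 0·1 + 11·-2 + 15·1.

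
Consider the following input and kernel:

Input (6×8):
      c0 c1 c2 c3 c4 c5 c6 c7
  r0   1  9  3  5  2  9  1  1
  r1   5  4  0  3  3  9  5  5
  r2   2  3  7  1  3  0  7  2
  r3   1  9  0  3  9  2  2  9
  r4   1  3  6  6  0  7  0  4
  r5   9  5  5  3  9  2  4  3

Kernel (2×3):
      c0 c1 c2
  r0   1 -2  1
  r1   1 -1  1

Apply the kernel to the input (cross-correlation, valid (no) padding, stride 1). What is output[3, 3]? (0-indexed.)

The receptive field on the input at this output position is [3 9 2 / 6 0 7]. Elementwise product with the kernel and sum: 3·1 + 9·-2 + 2·1 + 6·1 + 0·-1 + 7·1.

0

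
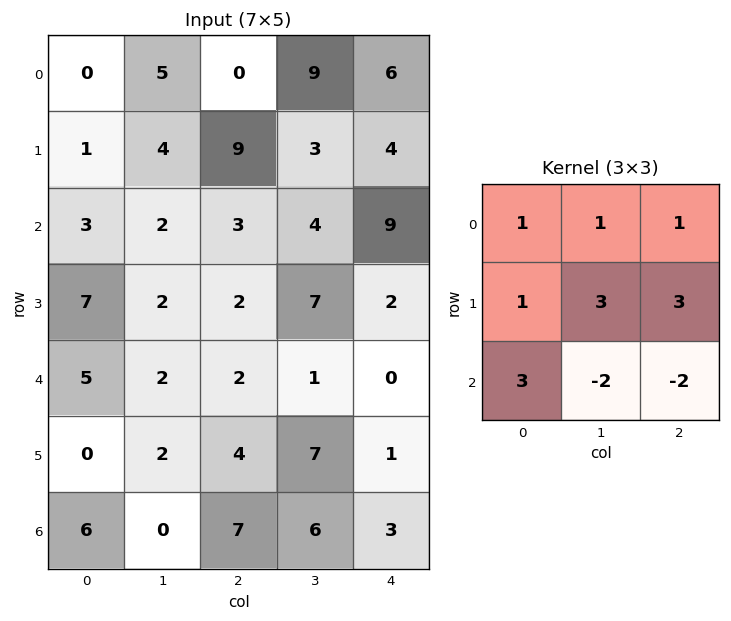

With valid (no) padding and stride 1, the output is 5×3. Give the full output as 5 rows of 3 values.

Output[0,0]: The receptive field on the input at this output position is [0 5 0 / 1 4 9 / 3 2 3]. Elementwise product with the kernel and sum: 0·1 + 5·1 + 0·1 + 1·1 + 4·3 + 9·3 + 3·3 + 2·-2 + 3·-2.
Output[0,1]: The receptive field on the input at this output position is [5 0 9 / 4 9 3 / 2 3 4]. Elementwise product with the kernel and sum: 5·1 + 0·1 + 9·1 + 4·1 + 9·3 + 3·3 + 2·3 + 3·-2 + 4·-2.

44 46 28
45 27 46
34 38 49
16 6 12
31 14 34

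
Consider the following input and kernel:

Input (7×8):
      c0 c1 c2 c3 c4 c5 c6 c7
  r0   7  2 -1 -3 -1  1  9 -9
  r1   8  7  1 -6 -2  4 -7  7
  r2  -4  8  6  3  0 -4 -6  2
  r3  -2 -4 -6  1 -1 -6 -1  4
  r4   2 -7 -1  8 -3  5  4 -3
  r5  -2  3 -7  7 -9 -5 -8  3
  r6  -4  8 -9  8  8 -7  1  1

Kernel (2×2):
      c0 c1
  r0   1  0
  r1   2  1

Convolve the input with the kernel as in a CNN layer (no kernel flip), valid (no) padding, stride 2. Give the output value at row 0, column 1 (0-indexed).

-5

The receptive field on the input at this output position is [-1 -3 / 1 -6]. Elementwise product with the kernel and sum: -1·1 + 1·2 + -6·1.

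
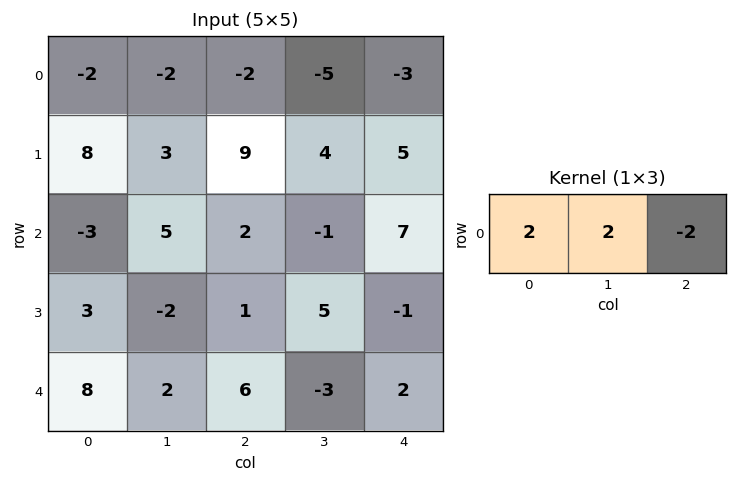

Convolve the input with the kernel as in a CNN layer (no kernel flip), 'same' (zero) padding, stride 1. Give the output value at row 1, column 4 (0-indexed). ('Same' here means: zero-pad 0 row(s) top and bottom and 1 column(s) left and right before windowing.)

18

The receptive field on the zero-padded input at this output position is [4 5 0]. Elementwise product with the kernel and sum: 4·2 + 5·2 + 0·-2.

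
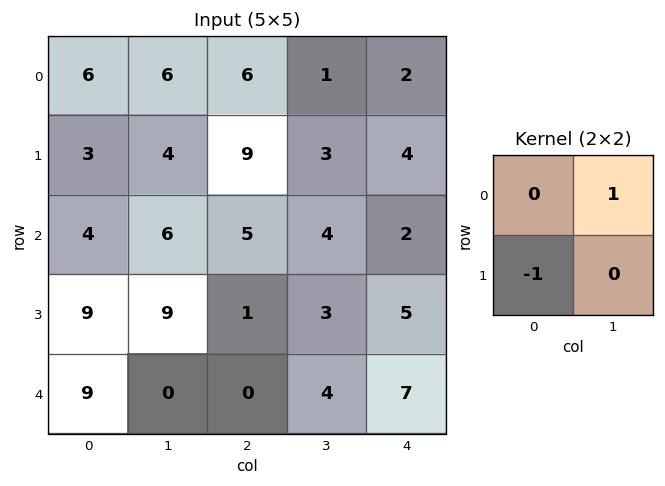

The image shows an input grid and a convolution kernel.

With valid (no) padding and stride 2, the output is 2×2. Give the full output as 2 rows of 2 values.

Output[0,0]: The receptive field on the input at this output position is [6 6 / 3 4]. Elementwise product with the kernel and sum: 6·1 + 3·-1.
Output[0,1]: The receptive field on the input at this output position is [6 1 / 9 3]. Elementwise product with the kernel and sum: 1·1 + 9·-1.

3 -8
-3 3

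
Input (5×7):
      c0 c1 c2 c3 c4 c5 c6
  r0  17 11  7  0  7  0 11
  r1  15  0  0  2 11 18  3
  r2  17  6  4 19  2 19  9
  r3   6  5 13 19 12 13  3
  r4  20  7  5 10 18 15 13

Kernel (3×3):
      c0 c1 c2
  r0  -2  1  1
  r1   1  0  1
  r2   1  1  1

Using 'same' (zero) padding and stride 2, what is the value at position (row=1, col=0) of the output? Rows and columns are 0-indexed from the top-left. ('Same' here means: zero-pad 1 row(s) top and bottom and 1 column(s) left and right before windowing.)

32

The receptive field on the zero-padded input at this output position is [0 15 0 / 0 17 6 / 0 6 5]. Elementwise product with the kernel and sum: 0·-2 + 15·1 + 0·1 + 0·1 + 6·1 + 0·1 + 6·1 + 5·1.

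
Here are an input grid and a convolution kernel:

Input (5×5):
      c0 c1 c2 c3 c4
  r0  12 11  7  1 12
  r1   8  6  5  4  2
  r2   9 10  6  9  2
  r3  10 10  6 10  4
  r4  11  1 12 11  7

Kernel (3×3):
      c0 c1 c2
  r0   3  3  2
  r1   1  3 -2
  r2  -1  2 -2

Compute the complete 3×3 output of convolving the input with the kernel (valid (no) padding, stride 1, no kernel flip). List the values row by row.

98 53 69
77 33 66
64 75 73

Output[0,0]: The receptive field on the input at this output position is [12 11 7 / 8 6 5 / 9 10 6]. Elementwise product with the kernel and sum: 12·3 + 11·3 + 7·2 + 8·1 + 6·3 + 5·-2 + 9·-1 + 10·2 + 6·-2.
Output[0,1]: The receptive field on the input at this output position is [11 7 1 / 6 5 4 / 10 6 9]. Elementwise product with the kernel and sum: 11·3 + 7·3 + 1·2 + 6·1 + 5·3 + 4·-2 + 10·-1 + 6·2 + 9·-2.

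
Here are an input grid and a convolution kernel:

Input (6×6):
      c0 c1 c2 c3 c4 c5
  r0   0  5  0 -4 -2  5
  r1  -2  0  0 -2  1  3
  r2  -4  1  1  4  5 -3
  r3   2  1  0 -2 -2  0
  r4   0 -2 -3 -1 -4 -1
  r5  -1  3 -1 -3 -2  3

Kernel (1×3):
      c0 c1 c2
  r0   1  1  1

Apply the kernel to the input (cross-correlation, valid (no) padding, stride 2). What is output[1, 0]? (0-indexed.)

The receptive field on the input at this output position is [-4 1 1]. Elementwise product with the kernel and sum: -4·1 + 1·1 + 1·1.

-2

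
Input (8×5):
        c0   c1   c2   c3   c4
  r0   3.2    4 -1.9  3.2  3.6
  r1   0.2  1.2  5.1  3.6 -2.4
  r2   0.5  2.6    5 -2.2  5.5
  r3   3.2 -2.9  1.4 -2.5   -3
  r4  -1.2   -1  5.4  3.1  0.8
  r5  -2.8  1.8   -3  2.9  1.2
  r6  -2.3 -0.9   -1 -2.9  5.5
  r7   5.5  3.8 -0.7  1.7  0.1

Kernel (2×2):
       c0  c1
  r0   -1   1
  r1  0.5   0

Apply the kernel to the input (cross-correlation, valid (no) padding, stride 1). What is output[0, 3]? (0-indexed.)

2.2

The receptive field on the input at this output position is [3.2 3.6 / 3.6 -2.4]. Elementwise product with the kernel and sum: 3.2·-1 + 3.6·1 + 3.6·0.5.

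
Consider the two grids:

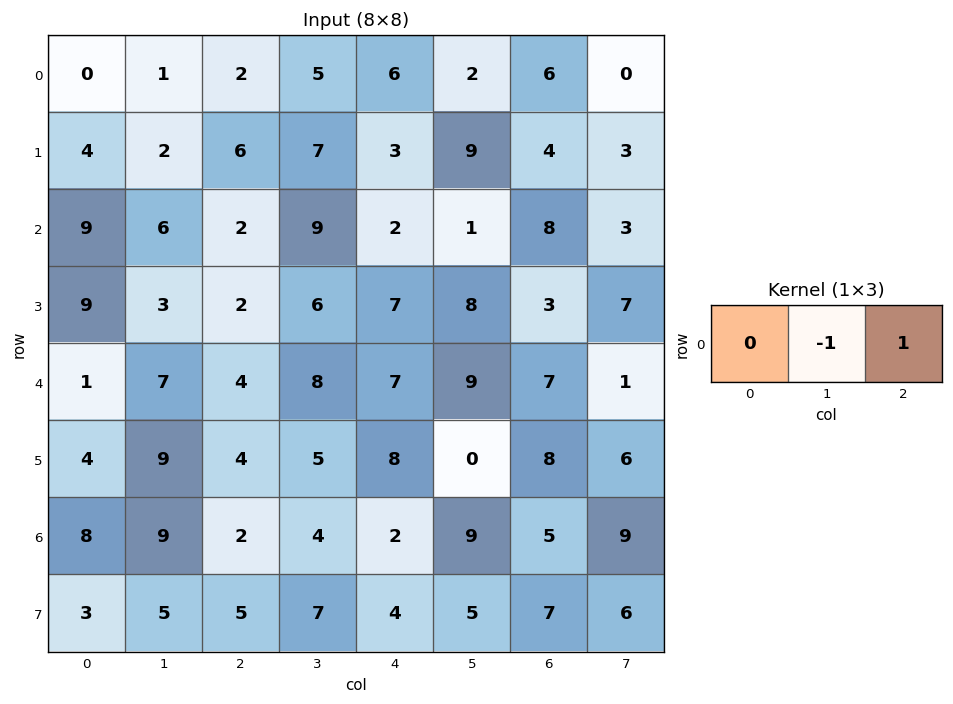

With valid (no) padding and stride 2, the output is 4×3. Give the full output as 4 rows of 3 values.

Output[0,0]: The receptive field on the input at this output position is [0 1 2]. Elementwise product with the kernel and sum: 1·-1 + 2·1.
Output[0,1]: The receptive field on the input at this output position is [2 5 6]. Elementwise product with the kernel and sum: 5·-1 + 6·1.

1 1 4
-4 -7 7
-3 -1 -2
-7 -2 -4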